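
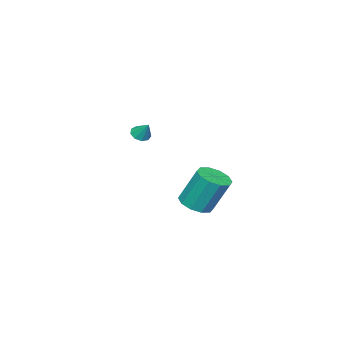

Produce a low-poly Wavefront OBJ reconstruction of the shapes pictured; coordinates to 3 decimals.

v -0.292 -3.267 3.423
v 0.18 -3.537 3.506
v -0.068 -2.633 4.217
v 0.235 -3.254 3.264
v 0.043 -2.977 3.097
v -0.306 -2.835 3.082
v -0.648 -2.896 3.227
v -0.823 -3.13 3.464
v -0.75 -3.428 3.681
v -0.463 -3.651 3.778
v -0.095 -3.694 3.709
v 3.595 2.504 1.495
v 4.136 3.161 1.273
v 3.865 3.994 3.083
v 3.325 3.336 3.305
v 3.631 3.304 1.132
v 3.36 4.137 2.941
v 3.112 3.141 1.129
v 2.841 3.974 2.939
v 2.778 2.735 1.267
v 2.507 3.567 3.076
v 2.756 2.24 1.491
v 2.485 3.073 3.3
v 3.055 1.846 1.717
v 2.784 2.679 3.527
v 3.56 1.703 1.859
v 3.289 2.536 3.668
v 4.079 1.866 1.861
v 3.808 2.699 3.671
v 4.413 2.273 1.724
v 4.142 3.105 3.533
v 4.435 2.767 1.5
v 4.164 3.6 3.309
f 2 1 4
f 2 4 3
f 4 1 5
f 4 5 3
f 5 1 6
f 5 6 3
f 6 1 7
f 6 7 3
f 7 1 8
f 7 8 3
f 8 1 9
f 8 9 3
f 9 1 10
f 9 10 3
f 10 1 11
f 10 11 3
f 11 1 2
f 11 2 3
f 13 12 16
f 13 16 14
f 14 16 17
f 14 17 15
f 16 12 18
f 16 18 17
f 17 18 19
f 17 19 15
f 18 12 20
f 18 20 19
f 19 20 21
f 19 21 15
f 20 12 22
f 20 22 21
f 21 22 23
f 21 23 15
f 22 12 24
f 22 24 23
f 23 24 25
f 23 25 15
f 24 12 26
f 24 26 25
f 25 26 27
f 25 27 15
f 26 12 28
f 26 28 27
f 27 28 29
f 27 29 15
f 28 12 30
f 28 30 29
f 29 30 31
f 29 31 15
f 30 12 32
f 30 32 31
f 31 32 33
f 31 33 15
f 32 12 13
f 32 13 33
f 33 13 14
f 33 14 15



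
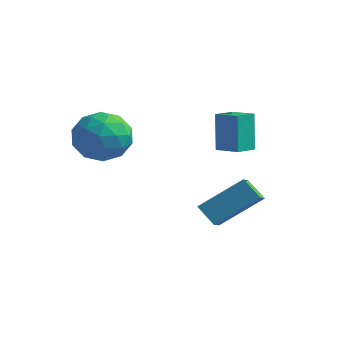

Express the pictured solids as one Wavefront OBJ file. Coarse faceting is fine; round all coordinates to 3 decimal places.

v -1.987 0.524 0.559
v -1.164 0.718 1.408
v -1.616 -1.378 0.632
v -0.793 -1.184 1.481
v -1.955 -1.024 1.726
v -2.184 0.152 1.681
v -0.596 -0.812 0.359
v -0.825 0.364 0.314
v -0.304 -0.108 1.284
v -1.144 -0.239 2.129
v -1.636 -0.421 -0.089
v -2.476 -0.552 0.756
v -1.608 0.788 0.977
v -1.172 -1.448 1.063
v -1.855 -1.354 1.207
v -1.371 -1.24 1.706
v -2.208 0.455 1.137
v -1.724 0.569 1.636
v -2.189 -0.455 1.824
v -1.056 -1.229 0.404
v -0.572 -1.115 0.903
v -1.409 0.58 0.334
v -0.925 0.694 0.833
v -0.591 -0.205 0.216
v -0.618 0.417 1.403
v -0.4 -0.701 1.447
v -0.285 -0.482 0.787
v -0.419 0.209 0.76
v -1.112 0.34 1.9
v -0.894 -0.778 1.943
v -1.577 -0.684 2.087
v -1.712 0.007 2.06
v -0.607 -0.146 1.827
v -1.886 0.118 0.097
v -1.668 -1 0.14
v -1.068 -0.667 -0.02
v -1.203 0.024 -0.047
v -2.38 0.041 0.593
v -2.162 -1.077 0.637
v -2.361 -0.869 1.28
v -2.495 -0.178 1.253
v -2.173 -0.514 0.213
v 0.964 3.368 -0.302
v 0.677 3.701 1.351
v 1.042 4.328 -0.482
v 0.755 4.661 1.171
v 2.005 3.319 -0.111
v 1.718 3.652 1.542
v 2.083 4.279 -0.291
v 1.796 4.612 1.362
v 2.289 1.508 -3.088
v 1.5 1.552 -2.411
v 1.962 2.264 -3.519
v 1.173 2.309 -2.842
v 3.447 2.731 -1.818
v 2.658 2.776 -1.141
v 3.12 3.488 -2.249
v 2.331 3.532 -1.572
f 1 38 17
f 38 12 41
f 17 41 6
f 38 41 17
f 1 17 13
f 17 6 18
f 13 18 2
f 17 18 13
f 1 13 22
f 13 2 23
f 22 23 8
f 13 23 22
f 1 22 34
f 22 8 37
f 34 37 11
f 22 37 34
f 1 34 38
f 34 11 42
f 38 42 12
f 34 42 38
f 2 18 29
f 18 6 32
f 29 32 10
f 18 32 29
f 6 41 19
f 41 12 40
f 19 40 5
f 41 40 19
f 12 42 39
f 42 11 35
f 39 35 3
f 42 35 39
f 11 37 36
f 37 8 24
f 36 24 7
f 37 24 36
f 8 23 28
f 23 2 25
f 28 25 9
f 23 25 28
f 4 30 16
f 30 10 31
f 16 31 5
f 30 31 16
f 4 16 14
f 16 5 15
f 14 15 3
f 16 15 14
f 4 14 21
f 14 3 20
f 21 20 7
f 14 20 21
f 4 21 26
f 21 7 27
f 26 27 9
f 21 27 26
f 4 26 30
f 26 9 33
f 30 33 10
f 26 33 30
f 5 31 19
f 31 10 32
f 19 32 6
f 31 32 19
f 3 15 39
f 15 5 40
f 39 40 12
f 15 40 39
f 7 20 36
f 20 3 35
f 36 35 11
f 20 35 36
f 9 27 28
f 27 7 24
f 28 24 8
f 27 24 28
f 10 33 29
f 33 9 25
f 29 25 2
f 33 25 29
f 44 46 43
f 47 44 43
f 43 46 45
f 45 47 43
f 44 50 46
f 48 44 47
f 48 50 44
f 46 50 45
f 49 47 45
f 45 50 49
f 49 48 47
f 50 48 49
f 52 54 51
f 55 52 51
f 51 54 53
f 53 55 51
f 52 58 54
f 56 52 55
f 56 58 52
f 54 58 53
f 57 55 53
f 53 58 57
f 57 56 55
f 58 56 57



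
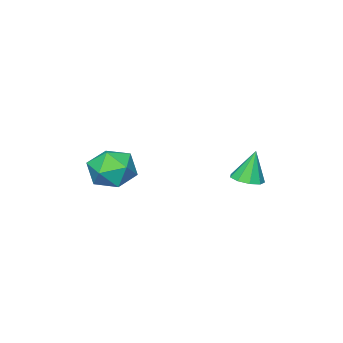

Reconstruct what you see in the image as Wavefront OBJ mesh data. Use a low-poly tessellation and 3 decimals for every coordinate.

v -3.018 0.691 0.731
v -2.537 1.248 0.809
v -3.402 0.809 2.249
v -2.992 1.429 0.68
v -3.459 1.265 0.575
v -3.72 0.832 0.543
v -3.653 0.334 0.599
v -3.288 0.002 0.716
v -2.798 -0.007 0.841
v -2.411 0.311 0.914
v -2.308 0.806 0.902
v 1.338 -1.242 1.859
v 2.136 -1.045 2.611
v 1.884 -2.955 1.729
v 2.682 -2.758 2.481
v 1.612 -2.76 2.792
v 1.274 -1.701 2.872
v 2.746 -2.299 1.468
v 2.408 -1.24 1.548
v 3.006 -1.698 2.369
v 2.305 -1.983 3.188
v 1.715 -2.017 1.152
v 1.014 -2.302 1.971
f 2 1 4
f 2 4 3
f 4 1 5
f 4 5 3
f 5 1 6
f 5 6 3
f 6 1 7
f 6 7 3
f 7 1 8
f 7 8 3
f 8 1 9
f 8 9 3
f 9 1 10
f 9 10 3
f 10 1 11
f 10 11 3
f 11 1 2
f 11 2 3
f 12 23 17
f 12 17 13
f 12 13 19
f 12 19 22
f 12 22 23
f 13 17 21
f 17 23 16
f 23 22 14
f 22 19 18
f 19 13 20
f 15 21 16
f 15 16 14
f 15 14 18
f 15 18 20
f 15 20 21
f 16 21 17
f 14 16 23
f 18 14 22
f 20 18 19
f 21 20 13



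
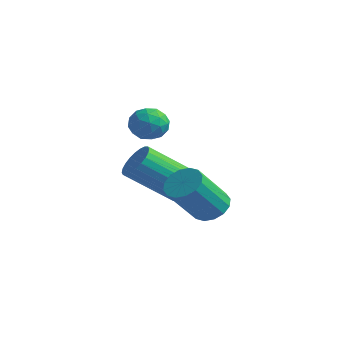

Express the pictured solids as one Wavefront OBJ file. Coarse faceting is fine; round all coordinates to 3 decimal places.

v -3.22 2.772 -0.06
v -2.537 2.85 -0.351
v -3.303 1.67 -0.549
v -2.62 1.748 -0.84
v -2.705 1.68 -0.102
v -2.654 2.361 0.201
v -3.186 2.159 -1.101
v -3.135 2.84 -0.798
v -2.516 2.471 -0.994
v -2.219 2.175 -0.377
v -3.621 2.345 -0.523
v -3.324 2.049 0.094
v -2.872 2.907 -0.163
v -2.968 1.613 -0.737
v -3.018 1.572 -0.303
v -2.617 1.618 -0.474
v -2.94 2.62 0.162
v -2.539 2.666 -0.01
v -2.637 1.978 0.137
v -3.301 1.854 -0.89
v -2.9 1.9 -1.062
v -3.223 2.902 -0.426
v -2.822 2.948 -0.597
v -3.203 2.542 -1.037
v -2.458 2.731 -0.712
v -2.506 2.083 -0.999
v -2.839 2.325 -1.152
v -2.809 2.725 -0.975
v -2.283 2.557 -0.349
v -2.331 1.909 -0.636
v -2.381 1.869 -0.202
v -2.352 2.269 -0.025
v -2.271 2.334 -0.727
v -3.509 2.611 -0.264
v -3.557 1.963 -0.551
v -3.488 2.251 -0.875
v -3.459 2.651 -0.698
v -3.334 2.437 0.099
v -3.382 1.789 -0.188
v -3.031 1.795 0.075
v -3.001 2.195 0.252
v -3.569 2.186 -0.173
v 0.774 1.827 -3.079
v 1.319 1.496 -3.414
v 1.391 0.242 -2.055
v 0.846 0.573 -1.721
v 1.481 1.747 -3.191
v 1.553 0.493 -1.832
v 1.453 2.019 -2.938
v 1.525 0.766 -1.579
v 1.244 2.24 -2.723
v 1.316 0.986 -1.364
v 0.908 2.35 -2.604
v 0.98 1.097 -1.245
v 0.537 2.32 -2.612
v 0.609 1.067 -1.253
v 0.229 2.158 -2.745
v 0.301 0.904 -1.386
v 0.067 1.907 -2.968
v 0.139 0.653 -1.609
v 0.095 1.634 -3.221
v 0.167 0.381 -1.862
v 0.304 1.414 -3.436
v 0.376 0.16 -2.077
v 0.64 1.303 -3.555
v 0.712 0.05 -2.196
v 1.011 1.333 -3.547
v 1.083 0.08 -2.188
v -2.416 3.459 -3.526
v -1.829 3.005 -3.639
v -2.718 1.527 -2.306
v -3.304 1.981 -2.194
v -1.739 3.159 -3.408
v -2.627 1.681 -2.075
v -1.751 3.359 -3.194
v -2.639 1.881 -1.861
v -1.864 3.574 -3.031
v -2.753 2.096 -1.698
v -2.062 3.772 -2.944
v -2.95 2.293 -1.611
v -2.313 3.922 -2.945
v -3.201 2.443 -1.612
v -2.58 4.001 -3.035
v -3.468 2.523 -1.702
v -2.822 3.998 -3.199
v -3.71 2.52 -1.866
v -3.002 3.913 -3.414
v -3.891 2.435 -2.081
v -3.093 3.759 -3.645
v -3.981 2.281 -2.312
v -3.081 3.559 -3.859
v -3.969 2.081 -2.526
v -2.967 3.344 -4.022
v -3.856 1.866 -2.689
v -2.77 3.147 -4.109
v -3.658 1.668 -2.776
v -2.519 2.997 -4.108
v -3.407 1.518 -2.775
v -2.252 2.917 -4.018
v -3.14 1.439 -2.685
v -2.01 2.92 -3.854
v -2.898 1.442 -2.521
f 1 38 17
f 38 12 41
f 17 41 6
f 38 41 17
f 1 17 13
f 17 6 18
f 13 18 2
f 17 18 13
f 1 13 22
f 13 2 23
f 22 23 8
f 13 23 22
f 1 22 34
f 22 8 37
f 34 37 11
f 22 37 34
f 1 34 38
f 34 11 42
f 38 42 12
f 34 42 38
f 2 18 29
f 18 6 32
f 29 32 10
f 18 32 29
f 6 41 19
f 41 12 40
f 19 40 5
f 41 40 19
f 12 42 39
f 42 11 35
f 39 35 3
f 42 35 39
f 11 37 36
f 37 8 24
f 36 24 7
f 37 24 36
f 8 23 28
f 23 2 25
f 28 25 9
f 23 25 28
f 4 30 16
f 30 10 31
f 16 31 5
f 30 31 16
f 4 16 14
f 16 5 15
f 14 15 3
f 16 15 14
f 4 14 21
f 14 3 20
f 21 20 7
f 14 20 21
f 4 21 26
f 21 7 27
f 26 27 9
f 21 27 26
f 4 26 30
f 26 9 33
f 30 33 10
f 26 33 30
f 5 31 19
f 31 10 32
f 19 32 6
f 31 32 19
f 3 15 39
f 15 5 40
f 39 40 12
f 15 40 39
f 7 20 36
f 20 3 35
f 36 35 11
f 20 35 36
f 9 27 28
f 27 7 24
f 28 24 8
f 27 24 28
f 10 33 29
f 33 9 25
f 29 25 2
f 33 25 29
f 44 43 47
f 44 47 45
f 45 47 48
f 45 48 46
f 47 43 49
f 47 49 48
f 48 49 50
f 48 50 46
f 49 43 51
f 49 51 50
f 50 51 52
f 50 52 46
f 51 43 53
f 51 53 52
f 52 53 54
f 52 54 46
f 53 43 55
f 53 55 54
f 54 55 56
f 54 56 46
f 55 43 57
f 55 57 56
f 56 57 58
f 56 58 46
f 57 43 59
f 57 59 58
f 58 59 60
f 58 60 46
f 59 43 61
f 59 61 60
f 60 61 62
f 60 62 46
f 61 43 63
f 61 63 62
f 62 63 64
f 62 64 46
f 63 43 65
f 63 65 64
f 64 65 66
f 64 66 46
f 65 43 67
f 65 67 66
f 66 67 68
f 66 68 46
f 67 43 44
f 67 44 68
f 68 44 45
f 68 45 46
f 70 69 73
f 70 73 71
f 71 73 74
f 71 74 72
f 73 69 75
f 73 75 74
f 74 75 76
f 74 76 72
f 75 69 77
f 75 77 76
f 76 77 78
f 76 78 72
f 77 69 79
f 77 79 78
f 78 79 80
f 78 80 72
f 79 69 81
f 79 81 80
f 80 81 82
f 80 82 72
f 81 69 83
f 81 83 82
f 82 83 84
f 82 84 72
f 83 69 85
f 83 85 84
f 84 85 86
f 84 86 72
f 85 69 87
f 85 87 86
f 86 87 88
f 86 88 72
f 87 69 89
f 87 89 88
f 88 89 90
f 88 90 72
f 89 69 91
f 89 91 90
f 90 91 92
f 90 92 72
f 91 69 93
f 91 93 92
f 92 93 94
f 92 94 72
f 93 69 95
f 93 95 94
f 94 95 96
f 94 96 72
f 95 69 97
f 95 97 96
f 96 97 98
f 96 98 72
f 97 69 99
f 97 99 98
f 98 99 100
f 98 100 72
f 99 69 101
f 99 101 100
f 100 101 102
f 100 102 72
f 101 69 70
f 101 70 102
f 102 70 71
f 102 71 72



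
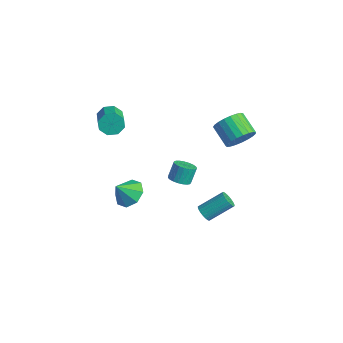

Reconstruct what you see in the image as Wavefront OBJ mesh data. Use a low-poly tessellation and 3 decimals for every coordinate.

v -2.714 -0.195 -4.06
v -1.917 0.269 -3.559
v -2.886 -1.045 -3
v -2.624 0.614 -3.397
v -3.384 0.485 -3.624
v -3.752 -0.042 -4.106
v -3.511 -0.659 -4.562
v -2.804 -1.004 -4.723
v -2.044 -0.875 -4.497
v -1.676 -0.348 -4.014
v 3.377 0.796 -1.613
v 3.749 0.456 -1.326
v 4.255 1.824 -0.36
v 3.883 2.164 -0.647
v 3.878 0.528 -1.497
v 4.384 1.897 -0.53
v 3.932 0.642 -1.685
v 4.437 2.01 -0.719
v 3.9 0.779 -1.863
v 4.406 2.147 -0.896
v 3.79 0.918 -2.002
v 4.295 2.287 -1.036
v 3.616 1.039 -2.083
v 4.122 2.407 -1.116
v 3.406 1.123 -2.091
v 3.912 2.491 -1.125
v 3.192 1.157 -2.027
v 3.697 2.525 -1.061
v 3.005 1.136 -1.9
v 3.511 2.504 -0.934
v 2.876 1.063 -1.73
v 3.382 2.432 -0.763
v 2.823 0.95 -1.541
v 3.328 2.318 -0.575
v 2.854 0.813 -1.364
v 3.36 2.181 -0.397
v 2.965 0.673 -1.224
v 3.47 2.042 -0.258
v 3.138 0.553 -1.144
v 3.644 1.921 -0.177
v 3.348 0.469 -1.135
v 3.854 1.837 -0.169
v 3.563 0.435 -1.199
v 4.068 1.803 -0.233
v 3.022 3.646 3.429
v 3.491 3.84 4.268
v 2.167 3.928 4.989
v 1.698 3.734 4.151
v 3.433 4.214 4.115
v 2.109 4.301 4.836
v 3.303 4.489 3.844
v 1.979 4.576 4.565
v 3.125 4.618 3.501
v 1.801 4.706 4.222
v 2.929 4.58 3.146
v 1.605 4.667 3.867
v 2.749 4.38 2.84
v 1.425 4.467 3.561
v 2.616 4.053 2.635
v 1.292 4.14 3.357
v 2.554 3.656 2.569
v 1.23 3.743 3.29
v 2.572 3.257 2.651
v 1.248 3.345 3.372
v 2.668 2.926 2.867
v 1.344 3.013 3.588
v 2.825 2.719 3.181
v 1.502 2.806 3.902
v 3.017 2.672 3.538
v 1.693 2.76 4.259
v 3.209 2.794 3.876
v 1.885 2.882 4.597
v 3.369 3.063 4.137
v 2.045 3.151 4.858
v 3.469 3.433 4.275
v 2.145 3.521 4.996
v -0.746 2.069 -2.47
v -0.097 1.855 -2.241
v -0.266 2.418 -1.241
v -0.914 2.631 -1.47
v -0.033 2.115 -2.376
v -0.202 2.677 -1.376
v -0.093 2.366 -2.527
v -0.261 2.929 -1.527
v -0.265 2.566 -2.669
v -0.433 3.129 -1.668
v -0.52 2.68 -2.776
v -0.689 3.243 -1.775
v -0.814 2.689 -2.83
v -0.983 3.251 -1.83
v -1.097 2.59 -2.822
v -1.265 3.152 -1.822
v -1.318 2.401 -2.753
v -1.487 2.963 -1.753
v -1.441 2.154 -2.636
v -1.61 2.717 -1.635
v -1.444 1.893 -2.489
v -1.612 2.456 -1.489
v -1.325 1.662 -2.34
v -1.494 2.225 -1.339
v -1.107 1.502 -2.212
v -1.276 2.064 -1.212
v -0.826 1.439 -2.13
v -0.995 2.002 -1.13
v -0.531 1.486 -2.106
v -0.7 2.048 -1.106
v -0.273 1.633 -2.146
v -0.442 2.195 -1.145
v -3.445 -0.944 3.195
v -2.992 -0.812 2.549
v -1.562 -1.665 3.379
v -2.015 -1.796 4.025
v -2.957 -0.357 2.957
v -1.527 -1.209 3.786
v -3.207 -0.245 3.504
v -1.778 -1.097 4.334
v -3.597 -0.542 3.87
v -2.168 -1.395 4.7
v -3.898 -1.075 3.841
v -2.468 -1.928 4.671
v -3.933 -1.531 3.434
v -2.503 -2.383 4.263
v -3.682 -1.643 2.886
v -2.253 -2.495 3.716
v -3.292 -1.345 2.52
v -1.863 -2.198 3.35
f 2 1 4
f 2 4 3
f 4 1 5
f 4 5 3
f 5 1 6
f 5 6 3
f 6 1 7
f 6 7 3
f 7 1 8
f 7 8 3
f 8 1 9
f 8 9 3
f 9 1 10
f 9 10 3
f 10 1 2
f 10 2 3
f 12 11 15
f 12 15 13
f 13 15 16
f 13 16 14
f 15 11 17
f 15 17 16
f 16 17 18
f 16 18 14
f 17 11 19
f 17 19 18
f 18 19 20
f 18 20 14
f 19 11 21
f 19 21 20
f 20 21 22
f 20 22 14
f 21 11 23
f 21 23 22
f 22 23 24
f 22 24 14
f 23 11 25
f 23 25 24
f 24 25 26
f 24 26 14
f 25 11 27
f 25 27 26
f 26 27 28
f 26 28 14
f 27 11 29
f 27 29 28
f 28 29 30
f 28 30 14
f 29 11 31
f 29 31 30
f 30 31 32
f 30 32 14
f 31 11 33
f 31 33 32
f 32 33 34
f 32 34 14
f 33 11 35
f 33 35 34
f 34 35 36
f 34 36 14
f 35 11 37
f 35 37 36
f 36 37 38
f 36 38 14
f 37 11 39
f 37 39 38
f 38 39 40
f 38 40 14
f 39 11 41
f 39 41 40
f 40 41 42
f 40 42 14
f 41 11 43
f 41 43 42
f 42 43 44
f 42 44 14
f 43 11 12
f 43 12 44
f 44 12 13
f 44 13 14
f 46 45 49
f 46 49 47
f 47 49 50
f 47 50 48
f 49 45 51
f 49 51 50
f 50 51 52
f 50 52 48
f 51 45 53
f 51 53 52
f 52 53 54
f 52 54 48
f 53 45 55
f 53 55 54
f 54 55 56
f 54 56 48
f 55 45 57
f 55 57 56
f 56 57 58
f 56 58 48
f 57 45 59
f 57 59 58
f 58 59 60
f 58 60 48
f 59 45 61
f 59 61 60
f 60 61 62
f 60 62 48
f 61 45 63
f 61 63 62
f 62 63 64
f 62 64 48
f 63 45 65
f 63 65 64
f 64 65 66
f 64 66 48
f 65 45 67
f 65 67 66
f 66 67 68
f 66 68 48
f 67 45 69
f 67 69 68
f 68 69 70
f 68 70 48
f 69 45 71
f 69 71 70
f 70 71 72
f 70 72 48
f 71 45 73
f 71 73 72
f 72 73 74
f 72 74 48
f 73 45 75
f 73 75 74
f 74 75 76
f 74 76 48
f 75 45 46
f 75 46 76
f 76 46 47
f 76 47 48
f 78 77 81
f 78 81 79
f 79 81 82
f 79 82 80
f 81 77 83
f 81 83 82
f 82 83 84
f 82 84 80
f 83 77 85
f 83 85 84
f 84 85 86
f 84 86 80
f 85 77 87
f 85 87 86
f 86 87 88
f 86 88 80
f 87 77 89
f 87 89 88
f 88 89 90
f 88 90 80
f 89 77 91
f 89 91 90
f 90 91 92
f 90 92 80
f 91 77 93
f 91 93 92
f 92 93 94
f 92 94 80
f 93 77 95
f 93 95 94
f 94 95 96
f 94 96 80
f 95 77 97
f 95 97 96
f 96 97 98
f 96 98 80
f 97 77 99
f 97 99 98
f 98 99 100
f 98 100 80
f 99 77 101
f 99 101 100
f 100 101 102
f 100 102 80
f 101 77 103
f 101 103 102
f 102 103 104
f 102 104 80
f 103 77 105
f 103 105 104
f 104 105 106
f 104 106 80
f 105 77 107
f 105 107 106
f 106 107 108
f 106 108 80
f 107 77 78
f 107 78 108
f 108 78 79
f 108 79 80
f 110 109 113
f 110 113 111
f 111 113 114
f 111 114 112
f 113 109 115
f 113 115 114
f 114 115 116
f 114 116 112
f 115 109 117
f 115 117 116
f 116 117 118
f 116 118 112
f 117 109 119
f 117 119 118
f 118 119 120
f 118 120 112
f 119 109 121
f 119 121 120
f 120 121 122
f 120 122 112
f 121 109 123
f 121 123 122
f 122 123 124
f 122 124 112
f 123 109 125
f 123 125 124
f 124 125 126
f 124 126 112
f 125 109 110
f 125 110 126
f 126 110 111
f 126 111 112



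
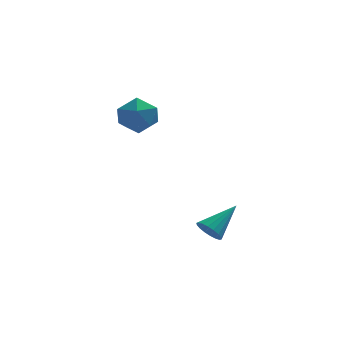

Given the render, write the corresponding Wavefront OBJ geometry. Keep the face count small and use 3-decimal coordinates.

v -0.068 -3.046 -3.192
v 0.511 -3.388 -3.606
v 1.388 -1.994 -2.028
v 0.446 -3.095 -3.79
v 0.279 -2.793 -3.855
v 0.043 -2.54 -3.788
v -0.214 -2.388 -3.604
v -0.443 -2.366 -3.337
v -0.597 -2.479 -3.042
v -0.647 -2.704 -2.777
v -0.582 -2.997 -2.593
v -0.415 -3.299 -2.528
v -0.179 -3.552 -2.595
v 0.078 -3.704 -2.78
v 0.307 -3.726 -3.046
v 0.461 -3.613 -3.341
v -2.962 4.613 1.134
v -2.004 3.814 1.319
v -4.116 3.526 2.421
v -3.158 2.727 2.606
v -3.088 3.908 3.046
v -2.375 4.579 2.25
v -3.745 2.761 1.49
v -3.032 3.432 0.694
v -2.487 2.669 1.539
v -2.082 3.378 2.5
v -4.038 3.962 1.24
v -3.633 4.671 2.201
f 2 1 4
f 2 4 3
f 4 1 5
f 4 5 3
f 5 1 6
f 5 6 3
f 6 1 7
f 6 7 3
f 7 1 8
f 7 8 3
f 8 1 9
f 8 9 3
f 9 1 10
f 9 10 3
f 10 1 11
f 10 11 3
f 11 1 12
f 11 12 3
f 12 1 13
f 12 13 3
f 13 1 14
f 13 14 3
f 14 1 15
f 14 15 3
f 15 1 16
f 15 16 3
f 16 1 2
f 16 2 3
f 17 28 22
f 17 22 18
f 17 18 24
f 17 24 27
f 17 27 28
f 18 22 26
f 22 28 21
f 28 27 19
f 27 24 23
f 24 18 25
f 20 26 21
f 20 21 19
f 20 19 23
f 20 23 25
f 20 25 26
f 21 26 22
f 19 21 28
f 23 19 27
f 25 23 24
f 26 25 18



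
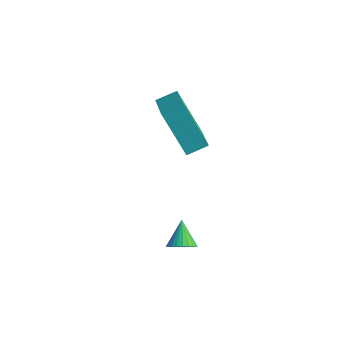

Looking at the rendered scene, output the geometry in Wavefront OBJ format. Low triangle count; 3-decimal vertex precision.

v -1.068 0.579 -0.384
v -0.551 0.8 -0.242
v -1.572 1.301 0.324
v -0.609 0.931 -0.417
v -0.737 1.009 -0.587
v -0.915 1.021 -0.726
v -1.116 0.966 -0.813
v -1.311 0.852 -0.835
v -1.468 0.696 -0.788
v -1.565 0.523 -0.679
v -1.586 0.358 -0.526
v -1.528 0.226 -0.351
v -1.4 0.149 -0.181
v -1.222 0.136 -0.042
v -1.021 0.191 0.045
v -0.826 0.306 0.067
v -0.669 0.461 0.02
v -0.572 0.635 -0.089
v -3.203 3.536 2.33
v -4.426 3.676 4.019
v -2.701 4.217 2.636
v -3.924 4.357 4.326
v -1.996 2.203 3.314
v -3.219 2.343 5.004
v -1.494 2.884 3.621
v -2.717 3.024 5.31
f 2 1 4
f 2 4 3
f 4 1 5
f 4 5 3
f 5 1 6
f 5 6 3
f 6 1 7
f 6 7 3
f 7 1 8
f 7 8 3
f 8 1 9
f 8 9 3
f 9 1 10
f 9 10 3
f 10 1 11
f 10 11 3
f 11 1 12
f 11 12 3
f 12 1 13
f 12 13 3
f 13 1 14
f 13 14 3
f 14 1 15
f 14 15 3
f 15 1 16
f 15 16 3
f 16 1 17
f 16 17 3
f 17 1 18
f 17 18 3
f 18 1 2
f 18 2 3
f 20 22 19
f 23 20 19
f 19 22 21
f 21 23 19
f 20 26 22
f 24 20 23
f 24 26 20
f 22 26 21
f 25 23 21
f 21 26 25
f 25 24 23
f 26 24 25



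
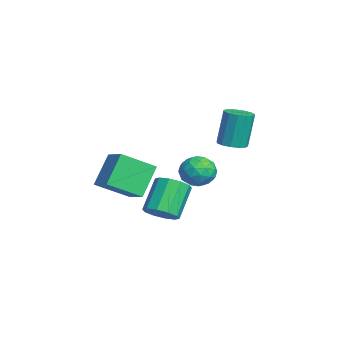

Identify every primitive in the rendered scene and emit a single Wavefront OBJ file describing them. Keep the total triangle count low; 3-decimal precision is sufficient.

v 1.459 1.376 -0.553
v 2.436 1.36 -0.969
v 1.464 -0.34 -0.471
v 2.441 -0.356 -0.887
v 2.288 0.019 0.095
v 2.285 1.079 0.044
v 1.615 -0.059 -1.484
v 1.612 1.001 -1.535
v 2.533 0.472 -1.544
v 2.948 0.521 -0.568
v 0.952 0.499 -0.872
v 1.367 0.548 0.104
v 1.947 1.519 -0.768
v 1.953 -0.499 -0.672
v 1.863 -0.278 -0.095
v 2.438 -0.288 -0.339
v 1.858 1.354 -0.173
v 2.432 1.344 -0.417
v 2.345 0.556 0.208
v 1.468 -0.324 -1.023
v 2.042 -0.334 -1.267
v 1.462 1.308 -1.101
v 2.037 1.298 -1.345
v 1.555 0.464 -1.648
v 2.578 0.987 -1.351
v 2.581 -0.021 -1.302
v 2.096 0.153 -1.654
v 2.094 0.777 -1.683
v 2.822 1.016 -0.777
v 2.826 0.007 -0.729
v 2.736 0.227 -0.152
v 2.734 0.851 -0.182
v 2.879 0.494 -1.115
v 1.074 1.013 -0.711
v 1.078 0.004 -0.663
v 1.166 0.169 -1.258
v 1.164 0.793 -1.288
v 1.319 1.041 -0.138
v 1.322 0.033 -0.089
v 1.806 0.243 0.243
v 1.804 0.867 0.214
v 1.021 0.526 -0.325
v 4.245 -1.67 -2.636
v 4.928 -1.955 -1.995
v 3.739 -1.175 -0.382
v 3.055 -0.89 -1.024
v 5.06 -1.39 -2.17
v 3.871 -0.611 -0.557
v 4.88 -0.932 -2.524
v 3.691 -0.153 -0.911
v 4.458 -0.756 -2.92
v 3.269 0.023 -1.308
v 3.954 -0.929 -3.209
v 2.765 -0.15 -1.596
v 3.561 -1.385 -3.278
v 2.372 -0.605 -1.665
v 3.429 -1.949 -3.103
v 2.24 -1.17 -1.49
v 3.609 -2.407 -2.749
v 2.42 -1.628 -1.136
v 4.031 -2.583 -2.352
v 2.842 -1.804 -0.74
v 4.535 -2.41 -2.064
v 3.346 -1.631 -0.451
v 1.483 2.354 0.941
v 2.017 2.987 0.891
v 1.751 3.38 3.029
v 1.217 2.746 3.079
v 1.593 3.165 0.806
v 1.327 3.558 2.944
v 1.135 3.086 0.763
v 0.868 3.478 2.901
v 0.786 2.774 0.777
v 0.52 3.166 2.915
v 0.659 2.329 0.843
v 0.393 2.721 2.981
v 0.794 1.891 0.94
v 0.528 2.284 3.078
v 1.147 1.601 1.037
v 0.881 1.993 3.175
v 1.607 1.549 1.104
v 1.341 1.942 3.242
v 2.028 1.753 1.119
v 1.762 2.146 3.257
v 2.275 2.148 1.077
v 2.009 2.54 3.215
v 2.272 2.608 0.992
v 2.005 3 3.131
v 3.448 -3.167 -1.688
v 3.695 -4.983 -0.603
v 2.423 -2.337 -0.066
v 2.671 -4.154 1.019
v 4.769 -2.646 -1.119
v 5.017 -4.463 -0.034
v 3.745 -1.817 0.503
v 3.992 -3.633 1.588
f 1 38 17
f 38 12 41
f 17 41 6
f 38 41 17
f 1 17 13
f 17 6 18
f 13 18 2
f 17 18 13
f 1 13 22
f 13 2 23
f 22 23 8
f 13 23 22
f 1 22 34
f 22 8 37
f 34 37 11
f 22 37 34
f 1 34 38
f 34 11 42
f 38 42 12
f 34 42 38
f 2 18 29
f 18 6 32
f 29 32 10
f 18 32 29
f 6 41 19
f 41 12 40
f 19 40 5
f 41 40 19
f 12 42 39
f 42 11 35
f 39 35 3
f 42 35 39
f 11 37 36
f 37 8 24
f 36 24 7
f 37 24 36
f 8 23 28
f 23 2 25
f 28 25 9
f 23 25 28
f 4 30 16
f 30 10 31
f 16 31 5
f 30 31 16
f 4 16 14
f 16 5 15
f 14 15 3
f 16 15 14
f 4 14 21
f 14 3 20
f 21 20 7
f 14 20 21
f 4 21 26
f 21 7 27
f 26 27 9
f 21 27 26
f 4 26 30
f 26 9 33
f 30 33 10
f 26 33 30
f 5 31 19
f 31 10 32
f 19 32 6
f 31 32 19
f 3 15 39
f 15 5 40
f 39 40 12
f 15 40 39
f 7 20 36
f 20 3 35
f 36 35 11
f 20 35 36
f 9 27 28
f 27 7 24
f 28 24 8
f 27 24 28
f 10 33 29
f 33 9 25
f 29 25 2
f 33 25 29
f 44 43 47
f 44 47 45
f 45 47 48
f 45 48 46
f 47 43 49
f 47 49 48
f 48 49 50
f 48 50 46
f 49 43 51
f 49 51 50
f 50 51 52
f 50 52 46
f 51 43 53
f 51 53 52
f 52 53 54
f 52 54 46
f 53 43 55
f 53 55 54
f 54 55 56
f 54 56 46
f 55 43 57
f 55 57 56
f 56 57 58
f 56 58 46
f 57 43 59
f 57 59 58
f 58 59 60
f 58 60 46
f 59 43 61
f 59 61 60
f 60 61 62
f 60 62 46
f 61 43 63
f 61 63 62
f 62 63 64
f 62 64 46
f 63 43 44
f 63 44 64
f 64 44 45
f 64 45 46
f 66 65 69
f 66 69 67
f 67 69 70
f 67 70 68
f 69 65 71
f 69 71 70
f 70 71 72
f 70 72 68
f 71 65 73
f 71 73 72
f 72 73 74
f 72 74 68
f 73 65 75
f 73 75 74
f 74 75 76
f 74 76 68
f 75 65 77
f 75 77 76
f 76 77 78
f 76 78 68
f 77 65 79
f 77 79 78
f 78 79 80
f 78 80 68
f 79 65 81
f 79 81 80
f 80 81 82
f 80 82 68
f 81 65 83
f 81 83 82
f 82 83 84
f 82 84 68
f 83 65 85
f 83 85 84
f 84 85 86
f 84 86 68
f 85 65 87
f 85 87 86
f 86 87 88
f 86 88 68
f 87 65 66
f 87 66 88
f 88 66 67
f 88 67 68
f 90 92 89
f 93 90 89
f 89 92 91
f 91 93 89
f 90 96 92
f 94 90 93
f 94 96 90
f 92 96 91
f 95 93 91
f 91 96 95
f 95 94 93
f 96 94 95



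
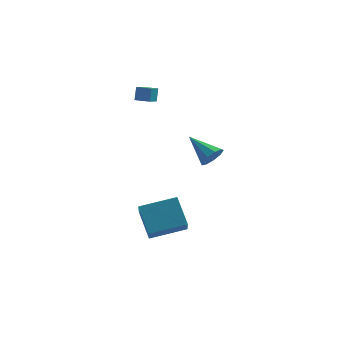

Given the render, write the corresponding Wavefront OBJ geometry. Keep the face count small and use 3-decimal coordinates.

v -1.364 -0.261 -3.568
v -1.128 -1.864 -2.154
v 0.537 0.419 -3.114
v 0.773 -1.183 -1.7
v -0.673 -1.317 -4.88
v -0.437 -2.919 -3.466
v 1.228 -0.636 -4.426
v 1.464 -2.239 -3.012
v 2.502 -0.579 1.056
v 3.013 -0.12 1.356
v 1.178 0.299 1.964
v 2.839 0.075 0.914
v 2.508 -0.036 0.539
v 2.173 -0.401 0.405
v 1.993 -0.85 0.576
v 2.05 -1.172 0.971
v 2.319 -1.217 1.406
v 2.673 -0.963 1.677
v 2.947 -0.53 1.657
v -2.087 3.076 2.952
v -2.05 3.432 3.734
v -1.839 3.802 2.61
v -1.802 4.158 3.392
v -1.238 2.822 3.028
v -1.201 3.178 3.81
v -0.99 3.548 2.686
v -0.953 3.904 3.468
f 2 4 1
f 5 2 1
f 1 4 3
f 3 5 1
f 2 8 4
f 6 2 5
f 6 8 2
f 4 8 3
f 7 5 3
f 3 8 7
f 7 6 5
f 8 6 7
f 10 9 12
f 10 12 11
f 12 9 13
f 12 13 11
f 13 9 14
f 13 14 11
f 14 9 15
f 14 15 11
f 15 9 16
f 15 16 11
f 16 9 17
f 16 17 11
f 17 9 18
f 17 18 11
f 18 9 19
f 18 19 11
f 19 9 10
f 19 10 11
f 21 23 20
f 24 21 20
f 20 23 22
f 22 24 20
f 21 27 23
f 25 21 24
f 25 27 21
f 23 27 22
f 26 24 22
f 22 27 26
f 26 25 24
f 27 25 26



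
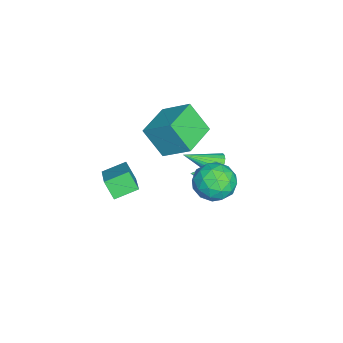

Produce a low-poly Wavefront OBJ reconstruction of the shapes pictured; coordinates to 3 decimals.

v -0.511 1.04 -2.517
v -0.283 0.719 -3.096
v 0.391 -0.04 -1.563
v -0.054 0.957 -3.042
v 0.07 1.215 -2.867
v 0.061 1.433 -2.613
v -0.079 1.56 -2.336
v -0.318 1.569 -2.101
v -0.601 1.456 -1.962
v -0.863 1.248 -1.949
v -1.045 0.992 -2.067
v -1.104 0.747 -2.288
v -1.027 0.57 -2.562
v -0.832 0.5 -2.825
v -0.563 0.553 -3.018
v 1.075 1.466 0.079
v 1.446 1.227 -0.502
v 1.465 -0.266 1.041
v 1.664 1.365 -0.342
v 1.779 1.521 -0.108
v 1.773 1.667 0.158
v 1.646 1.779 0.41
v 1.42 1.836 0.605
v 1.135 1.83 0.709
v 0.84 1.761 0.704
v 0.585 1.641 0.591
v 0.415 1.49 0.389
v 0.359 1.336 0.134
v 0.427 1.204 -0.131
v 0.607 1.118 -0.36
v 0.868 1.091 -0.512
v 1.165 1.13 -0.563
v 2.971 2.603 1.303
v 4.159 2.539 1.158
v 2.841 0.681 1.082
v 4.029 0.617 0.937
v 3.57 0.899 2.008
v 3.651 2.087 2.145
v 3.349 1.133 0.095
v 3.43 2.321 0.232
v 4.393 1.631 0.412
v 4.529 1.485 1.594
v 2.471 1.735 0.646
v 2.607 1.589 1.828
v 3.577 2.74 1.25
v 3.423 0.48 0.99
v 3.153 0.646 1.62
v 3.852 0.608 1.535
v 3.278 2.474 1.83
v 3.976 2.436 1.745
v 3.629 1.472 2.244
v 3.024 0.784 0.495
v 3.722 0.746 0.41
v 3.148 2.612 0.705
v 3.847 2.574 0.62
v 3.371 1.748 -0.004
v 4.413 2.168 0.726
v 4.336 1.038 0.596
v 3.937 1.342 0.102
v 3.984 2.04 0.182
v 4.493 2.083 1.421
v 4.416 0.953 1.291
v 4.146 1.119 1.921
v 4.193 1.817 2.001
v 4.63 1.549 0.982
v 2.584 2.267 0.949
v 2.507 1.137 0.819
v 2.807 1.403 0.239
v 2.854 2.101 0.319
v 2.664 2.182 1.644
v 2.587 1.052 1.514
v 3.016 1.18 2.058
v 3.063 1.878 2.138
v 2.37 1.671 1.258
v 3.136 -4.108 0.681
v 4.949 -3.627 1.731
v 2.577 -2.974 1.125
v 4.391 -2.493 2.176
v 3.529 -3.547 -0.256
v 5.343 -3.066 0.795
v 2.971 -2.413 0.189
v 4.784 -1.932 1.239
v -2.805 -0.968 -1.443
v -3.185 -2.086 0.184
v -2.278 0.571 -0.262
v -2.658 -0.547 1.365
v -0.742 -1.673 -1.445
v -1.122 -2.791 0.182
v -0.215 -0.134 -0.264
v -0.595 -1.252 1.363
f 2 1 4
f 2 4 3
f 4 1 5
f 4 5 3
f 5 1 6
f 5 6 3
f 6 1 7
f 6 7 3
f 7 1 8
f 7 8 3
f 8 1 9
f 8 9 3
f 9 1 10
f 9 10 3
f 10 1 11
f 10 11 3
f 11 1 12
f 11 12 3
f 12 1 13
f 12 13 3
f 13 1 14
f 13 14 3
f 14 1 15
f 14 15 3
f 15 1 2
f 15 2 3
f 17 16 19
f 17 19 18
f 19 16 20
f 19 20 18
f 20 16 21
f 20 21 18
f 21 16 22
f 21 22 18
f 22 16 23
f 22 23 18
f 23 16 24
f 23 24 18
f 24 16 25
f 24 25 18
f 25 16 26
f 25 26 18
f 26 16 27
f 26 27 18
f 27 16 28
f 27 28 18
f 28 16 29
f 28 29 18
f 29 16 30
f 29 30 18
f 30 16 31
f 30 31 18
f 31 16 32
f 31 32 18
f 32 16 17
f 32 17 18
f 33 70 49
f 70 44 73
f 49 73 38
f 70 73 49
f 33 49 45
f 49 38 50
f 45 50 34
f 49 50 45
f 33 45 54
f 45 34 55
f 54 55 40
f 45 55 54
f 33 54 66
f 54 40 69
f 66 69 43
f 54 69 66
f 33 66 70
f 66 43 74
f 70 74 44
f 66 74 70
f 34 50 61
f 50 38 64
f 61 64 42
f 50 64 61
f 38 73 51
f 73 44 72
f 51 72 37
f 73 72 51
f 44 74 71
f 74 43 67
f 71 67 35
f 74 67 71
f 43 69 68
f 69 40 56
f 68 56 39
f 69 56 68
f 40 55 60
f 55 34 57
f 60 57 41
f 55 57 60
f 36 62 48
f 62 42 63
f 48 63 37
f 62 63 48
f 36 48 46
f 48 37 47
f 46 47 35
f 48 47 46
f 36 46 53
f 46 35 52
f 53 52 39
f 46 52 53
f 36 53 58
f 53 39 59
f 58 59 41
f 53 59 58
f 36 58 62
f 58 41 65
f 62 65 42
f 58 65 62
f 37 63 51
f 63 42 64
f 51 64 38
f 63 64 51
f 35 47 71
f 47 37 72
f 71 72 44
f 47 72 71
f 39 52 68
f 52 35 67
f 68 67 43
f 52 67 68
f 41 59 60
f 59 39 56
f 60 56 40
f 59 56 60
f 42 65 61
f 65 41 57
f 61 57 34
f 65 57 61
f 76 78 75
f 79 76 75
f 75 78 77
f 77 79 75
f 76 82 78
f 80 76 79
f 80 82 76
f 78 82 77
f 81 79 77
f 77 82 81
f 81 80 79
f 82 80 81
f 84 86 83
f 87 84 83
f 83 86 85
f 85 87 83
f 84 90 86
f 88 84 87
f 88 90 84
f 86 90 85
f 89 87 85
f 85 90 89
f 89 88 87
f 90 88 89



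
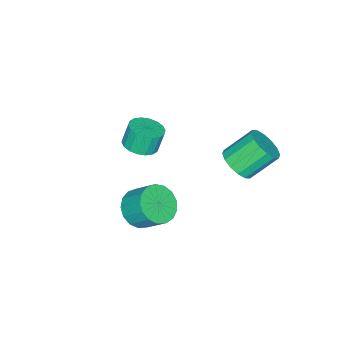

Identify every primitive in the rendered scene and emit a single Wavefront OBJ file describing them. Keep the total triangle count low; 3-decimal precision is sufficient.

v 3.998 -0.747 2.866
v 4.744 -1.229 3.367
v 4.749 -0.195 4.355
v 4.002 0.287 3.854
v 4.982 -0.934 3.058
v 4.986 0.099 4.046
v 4.994 -0.597 2.705
v 4.998 0.436 3.693
v 4.777 -0.294 2.389
v 4.782 0.739 3.377
v 4.383 -0.095 2.182
v 4.387 0.939 3.17
v 3.899 -0.045 2.132
v 3.904 0.989 3.12
v 3.439 -0.156 2.25
v 3.444 0.878 3.238
v 3.106 -0.402 2.509
v 3.111 0.632 3.498
v 2.978 -0.727 2.85
v 2.983 0.306 3.838
v 3.083 -1.057 3.195
v 3.088 -0.023 4.183
v 3.398 -1.316 3.464
v 3.403 -0.282 4.452
v 3.85 -1.444 3.596
v 3.855 -0.41 4.584
v 4.336 -1.413 3.561
v 4.341 -0.379 4.549
v -0.786 1.361 3.126
v -0.013 1.491 3.662
v -1 2.39 4.869
v -1.774 2.259 4.334
v -0.026 1.88 3.361
v -1.014 2.779 4.569
v -0.244 2.13 2.998
v -1.231 3.028 4.205
v -0.606 2.173 2.669
v -1.594 3.072 3.876
v -1.017 1.999 2.462
v -2.005 2.898 3.669
v -1.366 1.654 2.434
v -2.354 2.553 3.641
v -1.56 1.23 2.591
v -2.547 2.129 3.798
v -1.546 0.841 2.891
v -2.534 1.74 4.099
v -1.329 0.592 3.255
v -2.316 1.49 4.462
v -0.966 0.548 3.584
v -1.954 1.447 4.791
v -0.555 0.722 3.791
v -1.543 1.621 4.998
v -0.206 1.067 3.819
v -1.194 1.966 5.026
v -0.061 -3.443 2.515
v 0.727 -3.072 2.697
v 0.39 -2.906 3.826
v -0.399 -3.277 3.645
v 0.507 -2.761 2.585
v 0.17 -2.596 3.715
v 0.175 -2.586 2.46
v -0.163 -2.421 3.59
v -0.205 -2.581 2.346
v -0.542 -2.415 3.476
v -0.556 -2.746 2.266
v -0.893 -2.581 3.395
v -0.809 -3.049 2.235
v -1.146 -2.884 3.364
v -0.914 -3.43 2.259
v -1.251 -3.265 3.388
v -0.85 -3.814 2.334
v -1.187 -3.648 3.463
v -0.63 -4.124 2.445
v -0.967 -3.959 3.575
v -0.297 -4.299 2.57
v -0.635 -4.134 3.7
v 0.082 -4.305 2.684
v -0.255 -4.139 3.814
v 0.433 -4.139 2.765
v 0.096 -3.974 3.894
v 0.686 -3.836 2.796
v 0.349 -3.671 3.925
v 0.791 -3.455 2.772
v 0.454 -3.29 3.901
f 2 1 5
f 2 5 3
f 3 5 6
f 3 6 4
f 5 1 7
f 5 7 6
f 6 7 8
f 6 8 4
f 7 1 9
f 7 9 8
f 8 9 10
f 8 10 4
f 9 1 11
f 9 11 10
f 10 11 12
f 10 12 4
f 11 1 13
f 11 13 12
f 12 13 14
f 12 14 4
f 13 1 15
f 13 15 14
f 14 15 16
f 14 16 4
f 15 1 17
f 15 17 16
f 16 17 18
f 16 18 4
f 17 1 19
f 17 19 18
f 18 19 20
f 18 20 4
f 19 1 21
f 19 21 20
f 20 21 22
f 20 22 4
f 21 1 23
f 21 23 22
f 22 23 24
f 22 24 4
f 23 1 25
f 23 25 24
f 24 25 26
f 24 26 4
f 25 1 27
f 25 27 26
f 26 27 28
f 26 28 4
f 27 1 2
f 27 2 28
f 28 2 3
f 28 3 4
f 30 29 33
f 30 33 31
f 31 33 34
f 31 34 32
f 33 29 35
f 33 35 34
f 34 35 36
f 34 36 32
f 35 29 37
f 35 37 36
f 36 37 38
f 36 38 32
f 37 29 39
f 37 39 38
f 38 39 40
f 38 40 32
f 39 29 41
f 39 41 40
f 40 41 42
f 40 42 32
f 41 29 43
f 41 43 42
f 42 43 44
f 42 44 32
f 43 29 45
f 43 45 44
f 44 45 46
f 44 46 32
f 45 29 47
f 45 47 46
f 46 47 48
f 46 48 32
f 47 29 49
f 47 49 48
f 48 49 50
f 48 50 32
f 49 29 51
f 49 51 50
f 50 51 52
f 50 52 32
f 51 29 53
f 51 53 52
f 52 53 54
f 52 54 32
f 53 29 30
f 53 30 54
f 54 30 31
f 54 31 32
f 56 55 59
f 56 59 57
f 57 59 60
f 57 60 58
f 59 55 61
f 59 61 60
f 60 61 62
f 60 62 58
f 61 55 63
f 61 63 62
f 62 63 64
f 62 64 58
f 63 55 65
f 63 65 64
f 64 65 66
f 64 66 58
f 65 55 67
f 65 67 66
f 66 67 68
f 66 68 58
f 67 55 69
f 67 69 68
f 68 69 70
f 68 70 58
f 69 55 71
f 69 71 70
f 70 71 72
f 70 72 58
f 71 55 73
f 71 73 72
f 72 73 74
f 72 74 58
f 73 55 75
f 73 75 74
f 74 75 76
f 74 76 58
f 75 55 77
f 75 77 76
f 76 77 78
f 76 78 58
f 77 55 79
f 77 79 78
f 78 79 80
f 78 80 58
f 79 55 81
f 79 81 80
f 80 81 82
f 80 82 58
f 81 55 83
f 81 83 82
f 82 83 84
f 82 84 58
f 83 55 56
f 83 56 84
f 84 56 57
f 84 57 58



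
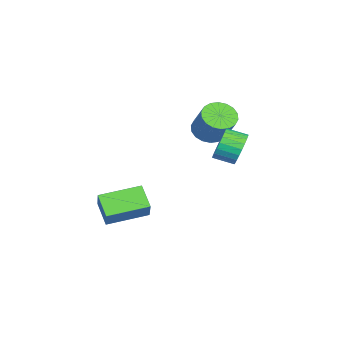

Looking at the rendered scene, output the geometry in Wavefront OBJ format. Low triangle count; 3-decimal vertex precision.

v 0.948 3.993 1.645
v 1.381 3.797 0.857
v 1.565 2.792 1.207
v 1.132 2.987 1.995
v 1.653 3.917 1.059
v 1.837 2.912 1.409
v 1.818 4.048 1.349
v 2.001 3.043 1.7
v 1.85 4.171 1.685
v 2.033 3.166 2.035
v 1.745 4.267 2.015
v 1.928 3.262 2.365
v 1.518 4.321 2.288
v 1.702 3.316 2.638
v 1.205 4.325 2.463
v 1.389 3.32 2.814
v 0.853 4.278 2.514
v 1.036 3.273 2.864
v 0.515 4.188 2.433
v 0.699 3.183 2.783
v 0.243 4.068 2.231
v 0.427 3.063 2.581
v 0.079 3.937 1.94
v 0.262 2.932 2.291
v 0.047 3.814 1.605
v 0.23 2.809 1.955
v 0.152 3.718 1.275
v 0.335 2.713 1.625
v 0.378 3.664 1.002
v 0.562 2.659 1.352
v 0.691 3.66 0.826
v 0.875 2.655 1.177
v 1.044 3.707 0.776
v 1.227 2.702 1.126
v -0.206 -3.57 -3.622
v 0.776 -3.158 -2.523
v -1.398 -1.776 -3.229
v -0.416 -1.364 -2.13
v 0.556 -2.856 -4.57
v 1.538 -2.444 -3.471
v -0.636 -1.062 -4.177
v 0.346 -0.65 -3.078
v -2.045 1.476 1.366
v -1.409 1.749 0.776
v -0.458 2.577 2.184
v -1.095 2.304 2.774
v -1.672 2.056 0.773
v -0.722 2.885 2.181
v -2.01 2.249 0.887
v -1.059 3.077 2.295
v -2.354 2.288 1.097
v -1.403 3.117 2.504
v -2.637 2.167 1.359
v -1.687 2.995 2.767
v -2.803 1.909 1.623
v -1.853 2.737 3.031
v -2.819 1.565 1.837
v -1.868 2.393 3.244
v -2.682 1.203 1.956
v -1.731 2.031 3.364
v -2.418 0.895 1.959
v -1.468 1.724 3.367
v -2.081 0.703 1.845
v -1.13 1.531 3.253
v -1.737 0.663 1.636
v -0.786 1.492 3.043
v -1.453 0.785 1.373
v -0.503 1.613 2.781
v -1.287 1.043 1.109
v -0.337 1.871 2.517
v -1.272 1.387 0.896
v -0.321 2.215 2.303
f 2 1 5
f 2 5 3
f 3 5 6
f 3 6 4
f 5 1 7
f 5 7 6
f 6 7 8
f 6 8 4
f 7 1 9
f 7 9 8
f 8 9 10
f 8 10 4
f 9 1 11
f 9 11 10
f 10 11 12
f 10 12 4
f 11 1 13
f 11 13 12
f 12 13 14
f 12 14 4
f 13 1 15
f 13 15 14
f 14 15 16
f 14 16 4
f 15 1 17
f 15 17 16
f 16 17 18
f 16 18 4
f 17 1 19
f 17 19 18
f 18 19 20
f 18 20 4
f 19 1 21
f 19 21 20
f 20 21 22
f 20 22 4
f 21 1 23
f 21 23 22
f 22 23 24
f 22 24 4
f 23 1 25
f 23 25 24
f 24 25 26
f 24 26 4
f 25 1 27
f 25 27 26
f 26 27 28
f 26 28 4
f 27 1 29
f 27 29 28
f 28 29 30
f 28 30 4
f 29 1 31
f 29 31 30
f 30 31 32
f 30 32 4
f 31 1 33
f 31 33 32
f 32 33 34
f 32 34 4
f 33 1 2
f 33 2 34
f 34 2 3
f 34 3 4
f 36 38 35
f 39 36 35
f 35 38 37
f 37 39 35
f 36 42 38
f 40 36 39
f 40 42 36
f 38 42 37
f 41 39 37
f 37 42 41
f 41 40 39
f 42 40 41
f 44 43 47
f 44 47 45
f 45 47 48
f 45 48 46
f 47 43 49
f 47 49 48
f 48 49 50
f 48 50 46
f 49 43 51
f 49 51 50
f 50 51 52
f 50 52 46
f 51 43 53
f 51 53 52
f 52 53 54
f 52 54 46
f 53 43 55
f 53 55 54
f 54 55 56
f 54 56 46
f 55 43 57
f 55 57 56
f 56 57 58
f 56 58 46
f 57 43 59
f 57 59 58
f 58 59 60
f 58 60 46
f 59 43 61
f 59 61 60
f 60 61 62
f 60 62 46
f 61 43 63
f 61 63 62
f 62 63 64
f 62 64 46
f 63 43 65
f 63 65 64
f 64 65 66
f 64 66 46
f 65 43 67
f 65 67 66
f 66 67 68
f 66 68 46
f 67 43 69
f 67 69 68
f 68 69 70
f 68 70 46
f 69 43 71
f 69 71 70
f 70 71 72
f 70 72 46
f 71 43 44
f 71 44 72
f 72 44 45
f 72 45 46



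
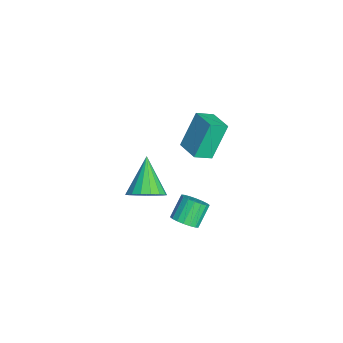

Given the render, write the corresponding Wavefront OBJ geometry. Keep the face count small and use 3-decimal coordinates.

v 1.957 1.186 1.984
v 1.326 1.974 3.733
v 1.627 2.044 1.477
v 0.996 2.833 3.227
v 3.104 1.727 2.153
v 2.473 2.516 3.903
v 2.774 2.586 1.647
v 2.143 3.374 3.396
v 0.692 -0.342 -3.192
v 1.352 -0.156 -2.45
v -0.952 -0.178 -1.768
v 1.246 0.282 -2.623
v 1.013 0.578 -2.927
v 0.706 0.663 -3.29
v 0.396 0.518 -3.632
v 0.154 0.175 -3.872
v 0.035 -0.285 -3.957
v 0.066 -0.759 -3.866
v 0.241 -1.137 -3.621
v 0.519 -1.333 -3.277
v 0.836 -1.302 -2.914
v 1.121 -1.051 -2.614
v 1.307 -0.638 -2.447
v 3.679 1.231 -2.296
v 4.069 1.843 -2.383
v 3.371 2.42 -1.45
v 2.981 1.809 -1.364
v 3.823 1.883 -2.592
v 3.125 2.46 -1.659
v 3.549 1.795 -2.742
v 2.851 2.372 -1.809
v 3.3 1.595 -2.804
v 2.603 2.172 -1.871
v 3.127 1.323 -2.766
v 2.429 1.9 -1.833
v 3.063 1.033 -2.634
v 2.365 1.61 -1.701
v 3.121 0.782 -2.436
v 2.423 1.359 -1.503
v 3.289 0.62 -2.21
v 2.591 1.197 -1.277
v 3.535 0.58 -2.001
v 2.837 1.157 -1.068
v 3.809 0.668 -1.851
v 3.111 1.245 -0.918
v 4.057 0.868 -1.789
v 3.36 1.445 -0.856
v 4.231 1.14 -1.827
v 3.533 1.717 -0.894
v 4.295 1.43 -1.959
v 3.597 2.007 -1.026
v 4.237 1.681 -2.157
v 3.539 2.258 -1.224
f 2 4 1
f 5 2 1
f 1 4 3
f 3 5 1
f 2 8 4
f 6 2 5
f 6 8 2
f 4 8 3
f 7 5 3
f 3 8 7
f 7 6 5
f 8 6 7
f 10 9 12
f 10 12 11
f 12 9 13
f 12 13 11
f 13 9 14
f 13 14 11
f 14 9 15
f 14 15 11
f 15 9 16
f 15 16 11
f 16 9 17
f 16 17 11
f 17 9 18
f 17 18 11
f 18 9 19
f 18 19 11
f 19 9 20
f 19 20 11
f 20 9 21
f 20 21 11
f 21 9 22
f 21 22 11
f 22 9 23
f 22 23 11
f 23 9 10
f 23 10 11
f 25 24 28
f 25 28 26
f 26 28 29
f 26 29 27
f 28 24 30
f 28 30 29
f 29 30 31
f 29 31 27
f 30 24 32
f 30 32 31
f 31 32 33
f 31 33 27
f 32 24 34
f 32 34 33
f 33 34 35
f 33 35 27
f 34 24 36
f 34 36 35
f 35 36 37
f 35 37 27
f 36 24 38
f 36 38 37
f 37 38 39
f 37 39 27
f 38 24 40
f 38 40 39
f 39 40 41
f 39 41 27
f 40 24 42
f 40 42 41
f 41 42 43
f 41 43 27
f 42 24 44
f 42 44 43
f 43 44 45
f 43 45 27
f 44 24 46
f 44 46 45
f 45 46 47
f 45 47 27
f 46 24 48
f 46 48 47
f 47 48 49
f 47 49 27
f 48 24 50
f 48 50 49
f 49 50 51
f 49 51 27
f 50 24 52
f 50 52 51
f 51 52 53
f 51 53 27
f 52 24 25
f 52 25 53
f 53 25 26
f 53 26 27



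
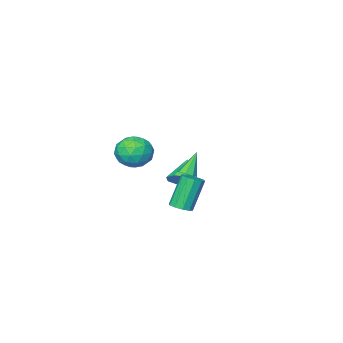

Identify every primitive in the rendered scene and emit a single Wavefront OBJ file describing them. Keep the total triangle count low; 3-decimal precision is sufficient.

v 1.417 3.566 0.423
v 1.886 3.495 0.702
v 0.603 3.354 1.737
v 1.764 3.898 0.692
v 1.439 4.106 0.524
v 1.101 3.998 0.297
v 0.948 3.637 0.144
v 1.07 3.234 0.155
v 1.395 3.026 0.322
v 1.733 3.134 0.549
v -1.358 -3.376 -0.768
v -0.175 -3.219 -0.652
v -1.045 -4.761 -2.088
v 0.138 -4.604 -1.972
v -0.494 -5.085 -1.074
v -0.688 -4.228 -0.258
v -0.532 -3.752 -2.482
v -0.726 -2.895 -1.666
v 0.335 -3.451 -1.711
v 0.359 -4.275 -0.841
v -1.579 -3.705 -1.899
v -1.555 -4.529 -1.029
v -0.794 -3.175 -0.594
v -0.426 -4.805 -2.146
v -0.797 -5.087 -1.618
v -0.102 -4.995 -1.55
v -1.095 -3.769 -0.362
v -0.4 -3.677 -0.294
v -0.587 -4.773 -0.542
v -0.82 -4.303 -2.446
v -0.125 -4.211 -2.378
v -1.118 -2.985 -1.19
v -0.423 -2.893 -1.122
v -0.633 -3.207 -2.198
v 0.201 -3.22 -1.149
v 0.385 -4.034 -1.924
v -0.009 -3.533 -2.224
v -0.123 -3.03 -1.745
v 0.215 -3.704 -0.637
v 0.399 -4.519 -1.413
v 0.028 -4.801 -0.885
v -0.086 -4.297 -0.405
v 0.515 -3.841 -1.26
v -1.619 -3.461 -1.327
v -1.435 -4.276 -2.103
v -1.134 -3.683 -2.335
v -1.248 -3.179 -1.855
v -1.605 -3.946 -0.816
v -1.421 -4.76 -1.591
v -1.097 -4.95 -0.995
v -1.211 -4.447 -0.516
v -1.735 -4.139 -1.48
v -0.216 0.878 -3.674
v 0.393 0.702 -3.402
v -0.516 0.605 -1.433
v -1.124 0.782 -1.706
v 0.364 1.127 -3.394
v -0.545 1.031 -1.426
v 0.113 1.458 -3.494
v -0.796 1.361 -1.526
v -0.263 1.567 -3.662
v -1.172 1.47 -1.694
v -0.621 1.413 -3.835
v -1.53 1.316 -1.867
v -0.824 1.055 -3.947
v -1.733 0.958 -1.978
v -0.795 0.629 -3.954
v -1.704 0.533 -1.986
v -0.544 0.299 -3.854
v -1.453 0.202 -1.886
v -0.168 0.19 -3.686
v -1.077 0.093 -1.718
v 0.19 0.344 -3.513
v -0.719 0.247 -1.545
v -2.784 -2.376 -3.674
v -2.031 -2.876 -3.383
v -3.736 -3.164 -2.566
v -2.113 -2.256 -3.013
v -2.588 -1.706 -3.03
v -3.178 -1.549 -3.425
v -3.537 -1.876 -3.966
v -3.455 -2.497 -4.336
v -2.98 -3.046 -4.318
v -2.39 -3.204 -3.924
f 2 1 4
f 2 4 3
f 4 1 5
f 4 5 3
f 5 1 6
f 5 6 3
f 6 1 7
f 6 7 3
f 7 1 8
f 7 8 3
f 8 1 9
f 8 9 3
f 9 1 10
f 9 10 3
f 10 1 2
f 10 2 3
f 11 48 27
f 48 22 51
f 27 51 16
f 48 51 27
f 11 27 23
f 27 16 28
f 23 28 12
f 27 28 23
f 11 23 32
f 23 12 33
f 32 33 18
f 23 33 32
f 11 32 44
f 32 18 47
f 44 47 21
f 32 47 44
f 11 44 48
f 44 21 52
f 48 52 22
f 44 52 48
f 12 28 39
f 28 16 42
f 39 42 20
f 28 42 39
f 16 51 29
f 51 22 50
f 29 50 15
f 51 50 29
f 22 52 49
f 52 21 45
f 49 45 13
f 52 45 49
f 21 47 46
f 47 18 34
f 46 34 17
f 47 34 46
f 18 33 38
f 33 12 35
f 38 35 19
f 33 35 38
f 14 40 26
f 40 20 41
f 26 41 15
f 40 41 26
f 14 26 24
f 26 15 25
f 24 25 13
f 26 25 24
f 14 24 31
f 24 13 30
f 31 30 17
f 24 30 31
f 14 31 36
f 31 17 37
f 36 37 19
f 31 37 36
f 14 36 40
f 36 19 43
f 40 43 20
f 36 43 40
f 15 41 29
f 41 20 42
f 29 42 16
f 41 42 29
f 13 25 49
f 25 15 50
f 49 50 22
f 25 50 49
f 17 30 46
f 30 13 45
f 46 45 21
f 30 45 46
f 19 37 38
f 37 17 34
f 38 34 18
f 37 34 38
f 20 43 39
f 43 19 35
f 39 35 12
f 43 35 39
f 54 53 57
f 54 57 55
f 55 57 58
f 55 58 56
f 57 53 59
f 57 59 58
f 58 59 60
f 58 60 56
f 59 53 61
f 59 61 60
f 60 61 62
f 60 62 56
f 61 53 63
f 61 63 62
f 62 63 64
f 62 64 56
f 63 53 65
f 63 65 64
f 64 65 66
f 64 66 56
f 65 53 67
f 65 67 66
f 66 67 68
f 66 68 56
f 67 53 69
f 67 69 68
f 68 69 70
f 68 70 56
f 69 53 71
f 69 71 70
f 70 71 72
f 70 72 56
f 71 53 73
f 71 73 72
f 72 73 74
f 72 74 56
f 73 53 54
f 73 54 74
f 74 54 55
f 74 55 56
f 76 75 78
f 76 78 77
f 78 75 79
f 78 79 77
f 79 75 80
f 79 80 77
f 80 75 81
f 80 81 77
f 81 75 82
f 81 82 77
f 82 75 83
f 82 83 77
f 83 75 84
f 83 84 77
f 84 75 76
f 84 76 77



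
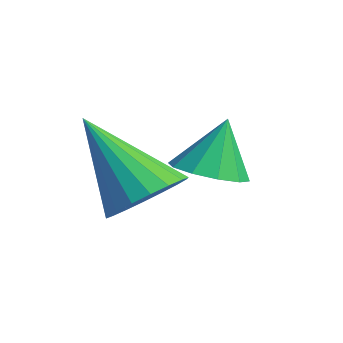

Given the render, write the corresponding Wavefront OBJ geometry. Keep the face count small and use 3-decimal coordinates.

v 1.673 -0.592 0.35
v 2.138 -0.168 0.876
v 0.527 -1.268 1.91
v 1.877 0.071 0.788
v 1.575 0.179 0.613
v 1.293 0.134 0.385
v 1.086 -0.055 0.152
v 0.996 -0.35 -0.043
v 1.039 -0.693 -0.16
v 1.209 -1.016 -0.175
v 1.47 -1.255 -0.087
v 1.771 -1.363 0.088
v 2.054 -1.318 0.315
v 2.26 -1.129 0.549
v 2.351 -0.834 0.744
v 2.307 -0.491 0.861
v 1.199 0.776 0.536
v 1.609 1.356 0.369
v 1.101 1.184 1.704
v 1.178 1.465 0.294
v 0.754 1.31 0.313
v 0.501 0.952 0.417
v 0.514 0.526 0.566
v 0.789 0.196 0.704
v 1.22 0.088 0.778
v 1.644 0.242 0.76
v 1.897 0.601 0.656
v 1.884 1.026 0.507
f 2 1 4
f 2 4 3
f 4 1 5
f 4 5 3
f 5 1 6
f 5 6 3
f 6 1 7
f 6 7 3
f 7 1 8
f 7 8 3
f 8 1 9
f 8 9 3
f 9 1 10
f 9 10 3
f 10 1 11
f 10 11 3
f 11 1 12
f 11 12 3
f 12 1 13
f 12 13 3
f 13 1 14
f 13 14 3
f 14 1 15
f 14 15 3
f 15 1 16
f 15 16 3
f 16 1 2
f 16 2 3
f 18 17 20
f 18 20 19
f 20 17 21
f 20 21 19
f 21 17 22
f 21 22 19
f 22 17 23
f 22 23 19
f 23 17 24
f 23 24 19
f 24 17 25
f 24 25 19
f 25 17 26
f 25 26 19
f 26 17 27
f 26 27 19
f 27 17 28
f 27 28 19
f 28 17 18
f 28 18 19



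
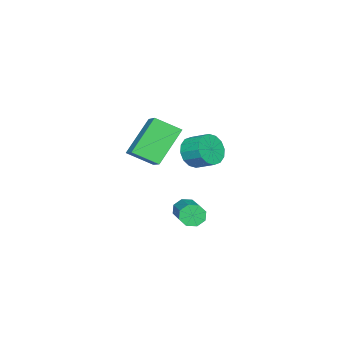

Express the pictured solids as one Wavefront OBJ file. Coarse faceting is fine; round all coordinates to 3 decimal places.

v -3.444 -3.218 2.703
v -2.982 -4.267 3.359
v -2.545 -2.438 3.318
v -2.083 -3.486 3.974
v -2.097 -3.574 1.186
v -1.635 -4.622 1.842
v -1.198 -2.793 1.801
v -0.736 -3.842 2.457
v -3.422 -2.364 1.617
v -2.939 -2.714 2.194
v -2.814 -1.805 2.64
v -3.298 -1.456 2.063
v -2.67 -2.597 1.88
v -2.545 -1.688 2.326
v -2.603 -2.417 1.496
v -2.478 -1.508 1.941
v -2.755 -2.224 1.144
v -2.631 -1.315 1.589
v -3.086 -2.068 0.918
v -2.962 -1.159 1.364
v -3.507 -1.991 0.881
v -3.383 -1.083 1.326
v -3.906 -2.015 1.04
v -3.781 -1.106 1.486
v -4.175 -2.132 1.354
v -4.05 -1.223 1.8
v -4.242 -2.312 1.739
v -4.117 -1.403 2.184
v -4.089 -2.505 2.091
v -3.965 -1.596 2.536
v -3.758 -2.661 2.316
v -3.634 -1.752 2.762
v -3.337 -2.737 2.354
v -3.213 -1.829 2.799
v 0.719 -0.548 0.619
v 1.016 -0.673 0.162
v 2.519 0.403 0.843
v 2.221 0.528 1.301
v 0.783 -0.317 0.113
v 2.285 0.759 0.794
v 0.512 -0.096 0.361
v 2.015 0.98 1.043
v 0.362 -0.14 0.761
v 1.865 0.936 1.442
v 0.421 -0.423 1.077
v 1.924 0.653 1.758
v 0.655 -0.779 1.126
v 2.157 0.297 1.807
v 0.925 -1 0.877
v 2.428 0.076 1.559
v 1.075 -0.956 0.478
v 2.578 0.12 1.159
f 2 4 1
f 5 2 1
f 1 4 3
f 3 5 1
f 2 8 4
f 6 2 5
f 6 8 2
f 4 8 3
f 7 5 3
f 3 8 7
f 7 6 5
f 8 6 7
f 10 9 13
f 10 13 11
f 11 13 14
f 11 14 12
f 13 9 15
f 13 15 14
f 14 15 16
f 14 16 12
f 15 9 17
f 15 17 16
f 16 17 18
f 16 18 12
f 17 9 19
f 17 19 18
f 18 19 20
f 18 20 12
f 19 9 21
f 19 21 20
f 20 21 22
f 20 22 12
f 21 9 23
f 21 23 22
f 22 23 24
f 22 24 12
f 23 9 25
f 23 25 24
f 24 25 26
f 24 26 12
f 25 9 27
f 25 27 26
f 26 27 28
f 26 28 12
f 27 9 29
f 27 29 28
f 28 29 30
f 28 30 12
f 29 9 31
f 29 31 30
f 30 31 32
f 30 32 12
f 31 9 33
f 31 33 32
f 32 33 34
f 32 34 12
f 33 9 10
f 33 10 34
f 34 10 11
f 34 11 12
f 36 35 39
f 36 39 37
f 37 39 40
f 37 40 38
f 39 35 41
f 39 41 40
f 40 41 42
f 40 42 38
f 41 35 43
f 41 43 42
f 42 43 44
f 42 44 38
f 43 35 45
f 43 45 44
f 44 45 46
f 44 46 38
f 45 35 47
f 45 47 46
f 46 47 48
f 46 48 38
f 47 35 49
f 47 49 48
f 48 49 50
f 48 50 38
f 49 35 51
f 49 51 50
f 50 51 52
f 50 52 38
f 51 35 36
f 51 36 52
f 52 36 37
f 52 37 38



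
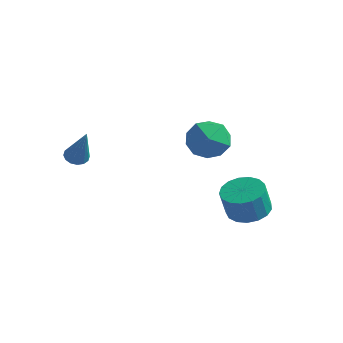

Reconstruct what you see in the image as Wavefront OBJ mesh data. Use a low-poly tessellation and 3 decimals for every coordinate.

v -2.669 -3.505 -0.843
v -2.246 -3.65 -1.066
v -1.931 -3.855 0.783
v -2.216 -3.396 -1.025
v -2.308 -3.171 -0.935
v -2.496 -3.036 -0.82
v -2.731 -3.026 -0.712
v -2.949 -3.145 -0.638
v -3.092 -3.36 -0.62
v -3.122 -3.613 -0.661
v -3.03 -3.838 -0.751
v -2.842 -3.973 -0.866
v -2.607 -3.983 -0.975
v -2.389 -3.864 -1.048
v 2.345 0.763 -4.498
v 2.967 1.388 -4.274
v 2.838 1.082 -3.059
v 2.215 0.457 -3.282
v 2.591 1.606 -4.259
v 2.462 1.3 -3.044
v 2.158 1.631 -4.299
v 2.029 1.325 -3.084
v 1.767 1.457 -4.384
v 1.638 1.151 -3.169
v 1.509 1.125 -4.495
v 1.38 0.819 -3.28
v 1.443 0.709 -4.607
v 1.314 0.403 -3.392
v 1.583 0.306 -4.694
v 1.454 -0 -3.478
v 1.897 0.007 -4.735
v 1.768 -0.299 -3.52
v 2.314 -0.118 -4.723
v 2.185 -0.424 -3.507
v 2.738 -0.042 -4.658
v 2.609 -0.348 -3.443
v 3.072 0.219 -4.557
v 2.943 -0.087 -3.342
v 3.239 0.605 -4.443
v 3.11 0.299 -3.227
v 3.201 1.026 -4.34
v 3.072 0.72 -3.125
v -0.309 2.073 -2.157
v 0.612 2.251 -1.66
v -0.332 0.469 -1.54
v 0.589 0.647 -1.043
v -0.294 1.138 -0.715
v -0.28 2.129 -1.097
v 0.56 0.591 -2.103
v 0.574 1.582 -2.485
v 1.149 1.335 -1.627
v 0.622 1.673 -0.769
v -0.342 1.047 -2.431
v -0.869 1.385 -1.573
f 2 1 4
f 2 4 3
f 4 1 5
f 4 5 3
f 5 1 6
f 5 6 3
f 6 1 7
f 6 7 3
f 7 1 8
f 7 8 3
f 8 1 9
f 8 9 3
f 9 1 10
f 9 10 3
f 10 1 11
f 10 11 3
f 11 1 12
f 11 12 3
f 12 1 13
f 12 13 3
f 13 1 14
f 13 14 3
f 14 1 2
f 14 2 3
f 16 15 19
f 16 19 17
f 17 19 20
f 17 20 18
f 19 15 21
f 19 21 20
f 20 21 22
f 20 22 18
f 21 15 23
f 21 23 22
f 22 23 24
f 22 24 18
f 23 15 25
f 23 25 24
f 24 25 26
f 24 26 18
f 25 15 27
f 25 27 26
f 26 27 28
f 26 28 18
f 27 15 29
f 27 29 28
f 28 29 30
f 28 30 18
f 29 15 31
f 29 31 30
f 30 31 32
f 30 32 18
f 31 15 33
f 31 33 32
f 32 33 34
f 32 34 18
f 33 15 35
f 33 35 34
f 34 35 36
f 34 36 18
f 35 15 37
f 35 37 36
f 36 37 38
f 36 38 18
f 37 15 39
f 37 39 38
f 38 39 40
f 38 40 18
f 39 15 41
f 39 41 40
f 40 41 42
f 40 42 18
f 41 15 16
f 41 16 42
f 42 16 17
f 42 17 18
f 43 54 48
f 43 48 44
f 43 44 50
f 43 50 53
f 43 53 54
f 44 48 52
f 48 54 47
f 54 53 45
f 53 50 49
f 50 44 51
f 46 52 47
f 46 47 45
f 46 45 49
f 46 49 51
f 46 51 52
f 47 52 48
f 45 47 54
f 49 45 53
f 51 49 50
f 52 51 44



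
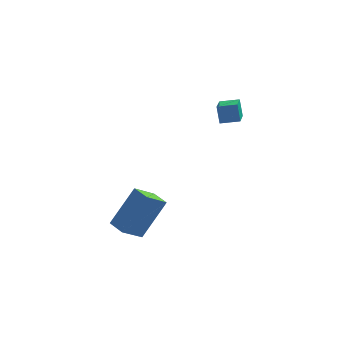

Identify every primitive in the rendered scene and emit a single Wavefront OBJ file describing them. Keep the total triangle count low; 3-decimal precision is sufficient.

v -0.711 1.508 2.427
v -0.877 1.873 3.199
v -0.697 2.784 1.827
v -0.863 3.149 2.599
v 0.143 1.571 2.581
v -0.023 1.936 3.353
v 0.157 2.847 1.981
v -0.009 3.212 2.753
v -3.764 -0.485 -3.665
v -4.524 -1.11 -2.862
v -4.374 0.203 -3.707
v -5.133 -0.422 -2.903
v -2.827 0.442 -2.057
v -3.586 -0.183 -1.253
v -3.436 1.13 -2.098
v -4.196 0.505 -1.295
f 2 4 1
f 5 2 1
f 1 4 3
f 3 5 1
f 2 8 4
f 6 2 5
f 6 8 2
f 4 8 3
f 7 5 3
f 3 8 7
f 7 6 5
f 8 6 7
f 10 12 9
f 13 10 9
f 9 12 11
f 11 13 9
f 10 16 12
f 14 10 13
f 14 16 10
f 12 16 11
f 15 13 11
f 11 16 15
f 15 14 13
f 16 14 15



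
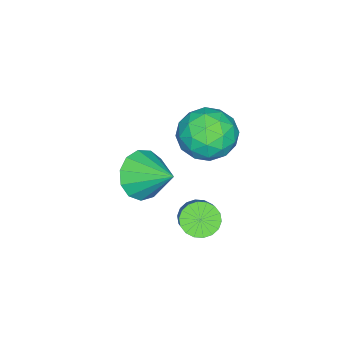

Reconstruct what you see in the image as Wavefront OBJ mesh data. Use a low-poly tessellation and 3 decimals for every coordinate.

v -1.247 -1.582 -2.261
v -0.709 -1.542 -2.768
v 0.284 -0.918 -1.666
v -0.253 -0.958 -1.159
v -0.86 -1.251 -2.798
v 0.134 -0.627 -1.696
v -1.087 -1.025 -2.721
v -0.093 -0.401 -1.619
v -1.346 -0.909 -2.553
v -0.352 -0.285 -1.451
v -1.585 -0.927 -2.327
v -0.591 -0.303 -1.225
v -1.757 -1.075 -2.089
v -0.763 -0.45 -0.986
v -1.828 -1.323 -1.884
v -0.834 -0.698 -0.782
v -1.784 -1.622 -1.754
v -0.791 -0.998 -0.652
v -1.634 -1.913 -1.724
v -0.64 -1.289 -0.622
v -1.407 -2.139 -1.801
v -0.413 -1.515 -0.699
v -1.148 -2.255 -1.969
v -0.154 -1.631 -0.867
v -0.909 -2.237 -2.195
v 0.085 -1.613 -1.093
v -0.737 -2.09 -2.434
v 0.257 -1.465 -1.331
v -0.666 -1.842 -2.638
v 0.328 -1.217 -1.536
v -2.487 -0.654 2.091
v -1.321 -0.709 2.068
v -2.579 -2.531 1.912
v -1.413 -2.586 1.889
v -1.965 -2.291 2.874
v -1.908 -1.13 2.985
v -1.992 -2.11 0.995
v -1.935 -0.949 1.106
v -1.015 -1.609 1.391
v -0.999 -1.72 2.553
v -2.901 -1.52 1.427
v -2.885 -1.631 2.589
v -1.896 -0.516 2.095
v -2.004 -2.724 1.885
v -2.328 -2.55 2.464
v -1.643 -2.582 2.451
v -2.241 -0.764 2.634
v -1.556 -0.796 2.621
v -1.934 -1.726 3.095
v -2.344 -2.444 1.359
v -1.659 -2.476 1.346
v -2.257 -0.658 1.529
v -1.572 -0.69 1.516
v -1.966 -1.514 0.885
v -1.031 -1.078 1.684
v -1.085 -2.181 1.579
v -1.425 -1.901 1.053
v -1.392 -1.219 1.118
v -1.021 -1.143 2.367
v -1.075 -2.247 2.262
v -1.399 -2.073 2.841
v -1.366 -1.391 2.906
v -0.841 -1.672 1.969
v -2.825 -0.993 1.718
v -2.879 -2.097 1.613
v -2.534 -1.849 1.074
v -2.501 -1.167 1.139
v -2.815 -1.059 2.401
v -2.869 -2.162 2.296
v -2.508 -2.021 2.862
v -2.475 -1.339 2.927
v -3.059 -1.568 2.011
v -1.892 -4.209 -1.611
v -0.861 -4.523 -1.446
v -1.588 -2.751 -0.729
v -0.863 -4.205 -1.971
v -1.191 -3.888 -2.382
v -1.742 -3.673 -2.548
v -2.34 -3.628 -2.417
v -2.796 -3.767 -2.029
v -2.965 -4.047 -1.509
v -2.793 -4.378 -1.021
v -2.334 -4.655 -0.721
v -1.736 -4.791 -0.703
v -1.186 -4.741 -0.973
f 2 1 5
f 2 5 3
f 3 5 6
f 3 6 4
f 5 1 7
f 5 7 6
f 6 7 8
f 6 8 4
f 7 1 9
f 7 9 8
f 8 9 10
f 8 10 4
f 9 1 11
f 9 11 10
f 10 11 12
f 10 12 4
f 11 1 13
f 11 13 12
f 12 13 14
f 12 14 4
f 13 1 15
f 13 15 14
f 14 15 16
f 14 16 4
f 15 1 17
f 15 17 16
f 16 17 18
f 16 18 4
f 17 1 19
f 17 19 18
f 18 19 20
f 18 20 4
f 19 1 21
f 19 21 20
f 20 21 22
f 20 22 4
f 21 1 23
f 21 23 22
f 22 23 24
f 22 24 4
f 23 1 25
f 23 25 24
f 24 25 26
f 24 26 4
f 25 1 27
f 25 27 26
f 26 27 28
f 26 28 4
f 27 1 29
f 27 29 28
f 28 29 30
f 28 30 4
f 29 1 2
f 29 2 30
f 30 2 3
f 30 3 4
f 31 68 47
f 68 42 71
f 47 71 36
f 68 71 47
f 31 47 43
f 47 36 48
f 43 48 32
f 47 48 43
f 31 43 52
f 43 32 53
f 52 53 38
f 43 53 52
f 31 52 64
f 52 38 67
f 64 67 41
f 52 67 64
f 31 64 68
f 64 41 72
f 68 72 42
f 64 72 68
f 32 48 59
f 48 36 62
f 59 62 40
f 48 62 59
f 36 71 49
f 71 42 70
f 49 70 35
f 71 70 49
f 42 72 69
f 72 41 65
f 69 65 33
f 72 65 69
f 41 67 66
f 67 38 54
f 66 54 37
f 67 54 66
f 38 53 58
f 53 32 55
f 58 55 39
f 53 55 58
f 34 60 46
f 60 40 61
f 46 61 35
f 60 61 46
f 34 46 44
f 46 35 45
f 44 45 33
f 46 45 44
f 34 44 51
f 44 33 50
f 51 50 37
f 44 50 51
f 34 51 56
f 51 37 57
f 56 57 39
f 51 57 56
f 34 56 60
f 56 39 63
f 60 63 40
f 56 63 60
f 35 61 49
f 61 40 62
f 49 62 36
f 61 62 49
f 33 45 69
f 45 35 70
f 69 70 42
f 45 70 69
f 37 50 66
f 50 33 65
f 66 65 41
f 50 65 66
f 39 57 58
f 57 37 54
f 58 54 38
f 57 54 58
f 40 63 59
f 63 39 55
f 59 55 32
f 63 55 59
f 74 73 76
f 74 76 75
f 76 73 77
f 76 77 75
f 77 73 78
f 77 78 75
f 78 73 79
f 78 79 75
f 79 73 80
f 79 80 75
f 80 73 81
f 80 81 75
f 81 73 82
f 81 82 75
f 82 73 83
f 82 83 75
f 83 73 84
f 83 84 75
f 84 73 85
f 84 85 75
f 85 73 74
f 85 74 75



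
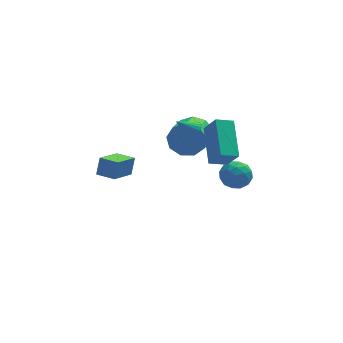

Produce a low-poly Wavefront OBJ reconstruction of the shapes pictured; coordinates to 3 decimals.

v 2.258 -0.647 -0.074
v 2.278 1.065 0.997
v 3.069 -0.488 -0.344
v 3.09 1.225 0.727
v 2.69 -1.245 0.873
v 2.711 0.468 1.944
v 3.502 -1.085 0.603
v 3.522 0.627 1.674
v 1.733 0.379 1.367
v 2.072 0.356 1.748
v 0.987 0.361 2.033
v 2.047 0.565 1.725
v 1.967 0.742 1.64
v 1.846 0.856 1.508
v 1.706 0.888 1.352
v 1.571 0.832 1.198
v 1.464 0.698 1.074
v 1.403 0.509 1.001
v 1.4 0.297 0.991
v 1.454 0.099 1.046
v 1.556 -0.05 1.157
v 1.689 -0.125 1.304
v 1.83 -0.112 1.462
v 1.954 -0.015 1.604
v 2.04 0.15 1.705
v -1.976 -2.92 0.98
v -1.793 -2.636 1.792
v -2.684 -2.397 0.957
v -2.5 -2.113 1.769
v -1.18 -1.867 0.431
v -0.996 -1.583 1.243
v -1.887 -1.344 0.408
v -1.704 -1.06 1.22
v 3.094 1.797 -2.509
v 3.672 2.001 -1.997
v 3.948 1.119 -3.203
v 4.526 1.323 -2.691
v 3.945 0.825 -2.46
v 3.417 1.245 -2.031
v 4.203 1.875 -3.169
v 3.675 2.295 -2.74
v 4.357 2.05 -2.405
v 4.198 1.401 -1.966
v 3.422 1.719 -3.234
v 3.263 1.07 -2.795
v 3.308 1.959 -2.192
v 4.312 1.161 -3.008
v 3.971 0.869 -2.872
v 4.311 0.989 -2.571
v 3.158 1.514 -2.212
v 3.498 1.634 -1.911
v 3.659 0.943 -2.183
v 4.122 1.486 -3.289
v 4.462 1.606 -2.988
v 3.309 2.131 -2.629
v 3.649 2.251 -2.328
v 3.961 2.177 -3.017
v 4.05 2.107 -2.131
v 4.553 1.709 -2.539
v 4.363 2.033 -2.82
v 4.052 2.28 -2.568
v 3.957 1.726 -1.873
v 4.459 1.327 -2.281
v 4.118 1.035 -2.145
v 3.807 1.281 -1.893
v 4.36 1.755 -2.113
v 3.161 1.793 -2.919
v 3.663 1.394 -3.327
v 3.813 1.839 -3.307
v 3.502 2.085 -3.055
v 3.067 1.411 -2.661
v 3.57 1.013 -3.069
v 3.568 0.84 -2.632
v 3.257 1.087 -2.38
v 3.26 1.365 -3.087
v 2.033 2.466 -0.247
v 2.332 2.074 -1
v 1.825 0.702 -0.486
v 1.527 1.094 0.267
v 2.774 2.071 -0.571
v 2.267 0.699 -0.058
v 2.869 2.253 0.009
v 2.363 0.881 0.523
v 2.574 2.535 0.47
v 2.067 1.163 0.983
v 2.025 2.784 0.595
v 1.518 1.412 1.109
v 1.48 2.885 0.326
v 0.974 1.513 0.84
v 1.194 2.789 -0.21
v 0.688 1.418 0.303
v 1.301 2.543 -0.764
v 0.794 1.171 -0.25
v 1.75 2.26 -1.076
v 1.244 0.888 -0.562
f 2 4 1
f 5 2 1
f 1 4 3
f 3 5 1
f 2 8 4
f 6 2 5
f 6 8 2
f 4 8 3
f 7 5 3
f 3 8 7
f 7 6 5
f 8 6 7
f 10 9 12
f 10 12 11
f 12 9 13
f 12 13 11
f 13 9 14
f 13 14 11
f 14 9 15
f 14 15 11
f 15 9 16
f 15 16 11
f 16 9 17
f 16 17 11
f 17 9 18
f 17 18 11
f 18 9 19
f 18 19 11
f 19 9 20
f 19 20 11
f 20 9 21
f 20 21 11
f 21 9 22
f 21 22 11
f 22 9 23
f 22 23 11
f 23 9 24
f 23 24 11
f 24 9 25
f 24 25 11
f 25 9 10
f 25 10 11
f 27 29 26
f 30 27 26
f 26 29 28
f 28 30 26
f 27 33 29
f 31 27 30
f 31 33 27
f 29 33 28
f 32 30 28
f 28 33 32
f 32 31 30
f 33 31 32
f 34 71 50
f 71 45 74
f 50 74 39
f 71 74 50
f 34 50 46
f 50 39 51
f 46 51 35
f 50 51 46
f 34 46 55
f 46 35 56
f 55 56 41
f 46 56 55
f 34 55 67
f 55 41 70
f 67 70 44
f 55 70 67
f 34 67 71
f 67 44 75
f 71 75 45
f 67 75 71
f 35 51 62
f 51 39 65
f 62 65 43
f 51 65 62
f 39 74 52
f 74 45 73
f 52 73 38
f 74 73 52
f 45 75 72
f 75 44 68
f 72 68 36
f 75 68 72
f 44 70 69
f 70 41 57
f 69 57 40
f 70 57 69
f 41 56 61
f 56 35 58
f 61 58 42
f 56 58 61
f 37 63 49
f 63 43 64
f 49 64 38
f 63 64 49
f 37 49 47
f 49 38 48
f 47 48 36
f 49 48 47
f 37 47 54
f 47 36 53
f 54 53 40
f 47 53 54
f 37 54 59
f 54 40 60
f 59 60 42
f 54 60 59
f 37 59 63
f 59 42 66
f 63 66 43
f 59 66 63
f 38 64 52
f 64 43 65
f 52 65 39
f 64 65 52
f 36 48 72
f 48 38 73
f 72 73 45
f 48 73 72
f 40 53 69
f 53 36 68
f 69 68 44
f 53 68 69
f 42 60 61
f 60 40 57
f 61 57 41
f 60 57 61
f 43 66 62
f 66 42 58
f 62 58 35
f 66 58 62
f 77 76 80
f 77 80 78
f 78 80 81
f 78 81 79
f 80 76 82
f 80 82 81
f 81 82 83
f 81 83 79
f 82 76 84
f 82 84 83
f 83 84 85
f 83 85 79
f 84 76 86
f 84 86 85
f 85 86 87
f 85 87 79
f 86 76 88
f 86 88 87
f 87 88 89
f 87 89 79
f 88 76 90
f 88 90 89
f 89 90 91
f 89 91 79
f 90 76 92
f 90 92 91
f 91 92 93
f 91 93 79
f 92 76 94
f 92 94 93
f 93 94 95
f 93 95 79
f 94 76 77
f 94 77 95
f 95 77 78
f 95 78 79

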